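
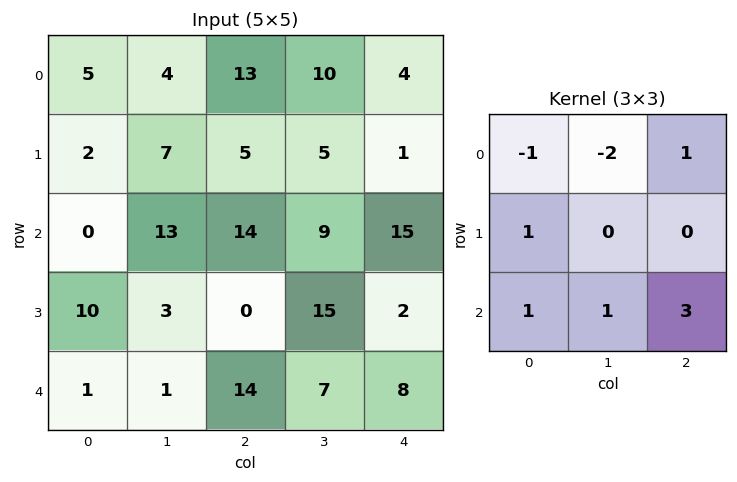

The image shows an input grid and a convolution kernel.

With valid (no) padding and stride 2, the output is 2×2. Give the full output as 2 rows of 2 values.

57 44
42 28

Output[0,0]: The receptive field on the input at this output position is [5 4 13 / 2 7 5 / 0 13 14]. Elementwise product with the kernel and sum: 5·-1 + 4·-2 + 13·1 + 2·1 + 0·1 + 13·1 + 14·3.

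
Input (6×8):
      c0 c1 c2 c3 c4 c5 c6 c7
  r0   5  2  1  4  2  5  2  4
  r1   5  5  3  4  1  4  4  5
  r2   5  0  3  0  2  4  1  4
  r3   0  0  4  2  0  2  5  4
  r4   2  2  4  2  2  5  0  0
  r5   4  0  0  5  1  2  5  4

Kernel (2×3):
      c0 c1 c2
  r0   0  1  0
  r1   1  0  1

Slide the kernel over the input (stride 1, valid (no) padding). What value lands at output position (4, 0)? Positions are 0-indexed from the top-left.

The receptive field on the input at this output position is [2 2 4 / 4 0 0]. Elementwise product with the kernel and sum: 2·1 + 4·1 + 0·1.

6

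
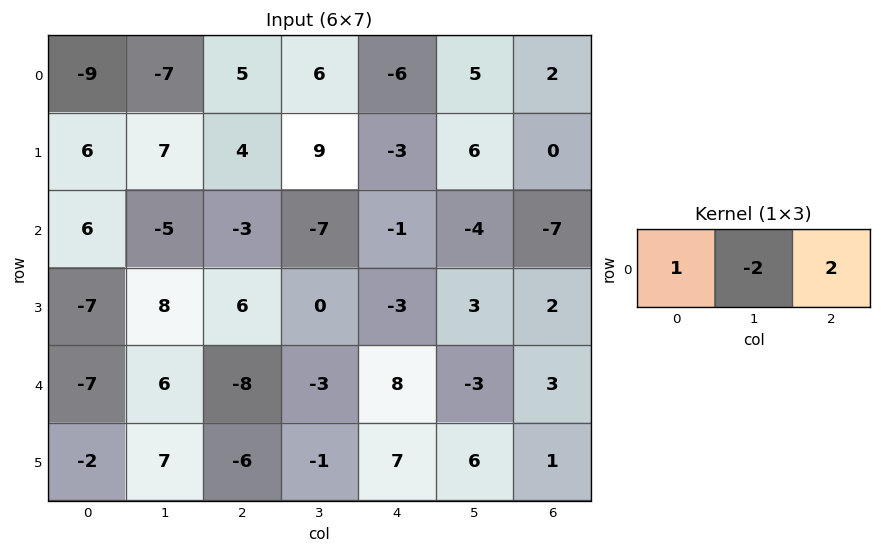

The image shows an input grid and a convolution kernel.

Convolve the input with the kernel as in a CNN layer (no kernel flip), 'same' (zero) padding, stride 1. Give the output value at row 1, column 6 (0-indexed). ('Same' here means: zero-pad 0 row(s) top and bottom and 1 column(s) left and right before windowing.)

6

The receptive field on the zero-padded input at this output position is [6 0 0]. Elementwise product with the kernel and sum: 6·1 + 0·-2 + 0·2.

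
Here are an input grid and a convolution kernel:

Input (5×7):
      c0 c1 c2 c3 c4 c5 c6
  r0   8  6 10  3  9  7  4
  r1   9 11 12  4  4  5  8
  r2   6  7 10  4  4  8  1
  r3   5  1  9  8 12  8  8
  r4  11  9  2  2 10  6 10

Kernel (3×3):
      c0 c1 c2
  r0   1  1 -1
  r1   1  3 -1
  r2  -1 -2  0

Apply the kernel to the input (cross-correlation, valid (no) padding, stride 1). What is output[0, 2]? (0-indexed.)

The receptive field on the input at this output position is [10 3 9 / 12 4 4 / 10 4 4]. Elementwise product with the kernel and sum: 10·1 + 3·1 + 9·-1 + 12·1 + 4·3 + 4·-1 + 10·-1 + 4·-2.

6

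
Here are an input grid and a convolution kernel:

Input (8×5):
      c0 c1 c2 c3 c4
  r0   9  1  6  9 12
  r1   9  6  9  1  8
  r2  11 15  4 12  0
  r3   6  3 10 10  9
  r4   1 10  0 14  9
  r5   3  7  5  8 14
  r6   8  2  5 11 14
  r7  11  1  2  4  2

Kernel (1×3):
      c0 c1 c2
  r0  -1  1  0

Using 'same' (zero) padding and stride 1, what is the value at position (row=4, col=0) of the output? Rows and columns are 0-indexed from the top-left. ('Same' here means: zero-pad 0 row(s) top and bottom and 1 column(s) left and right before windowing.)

The receptive field on the zero-padded input at this output position is [0 1 10]. Elementwise product with the kernel and sum: 0·-1 + 1·1.

1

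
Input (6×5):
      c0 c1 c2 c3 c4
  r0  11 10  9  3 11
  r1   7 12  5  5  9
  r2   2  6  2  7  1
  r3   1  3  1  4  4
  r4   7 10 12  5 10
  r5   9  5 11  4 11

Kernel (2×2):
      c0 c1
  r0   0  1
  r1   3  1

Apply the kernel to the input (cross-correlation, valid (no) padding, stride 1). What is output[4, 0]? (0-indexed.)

42

The receptive field on the input at this output position is [7 10 / 9 5]. Elementwise product with the kernel and sum: 10·1 + 9·3 + 5·1.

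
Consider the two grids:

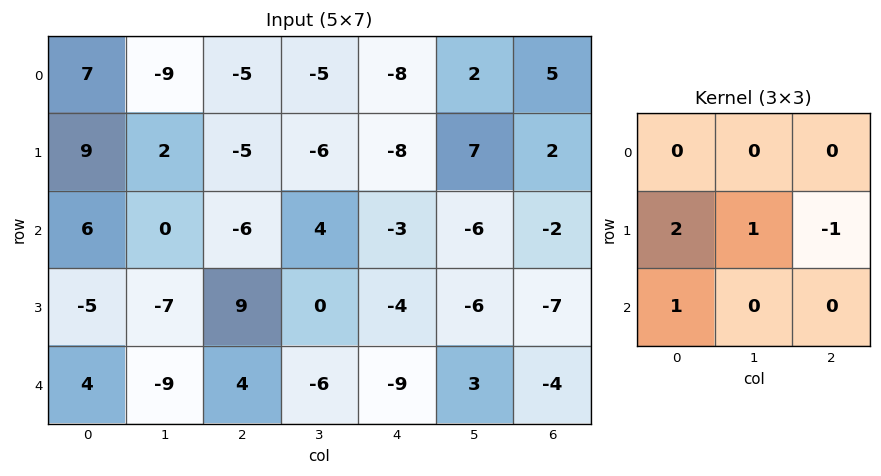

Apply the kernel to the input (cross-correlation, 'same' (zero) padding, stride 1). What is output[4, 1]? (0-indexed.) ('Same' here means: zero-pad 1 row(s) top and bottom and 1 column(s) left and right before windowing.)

The receptive field on the zero-padded input at this output position is [-5 -7 9 / 4 -9 4 / 0 0 0]. Elementwise product with the kernel and sum: 4·2 + -9·1 + 4·-1 + 0·1.

-5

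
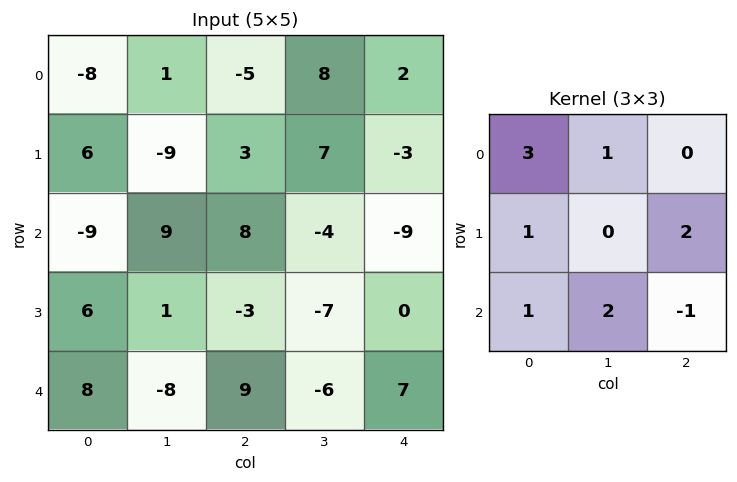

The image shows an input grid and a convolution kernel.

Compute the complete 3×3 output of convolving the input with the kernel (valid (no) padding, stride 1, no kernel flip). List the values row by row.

-10 32 -1
27 -21 -11
-35 38 7

Output[0,0]: The receptive field on the input at this output position is [-8 1 -5 / 6 -9 3 / -9 9 8]. Elementwise product with the kernel and sum: -8·3 + 1·1 + 6·1 + 3·2 + -9·1 + 9·2 + 8·-1.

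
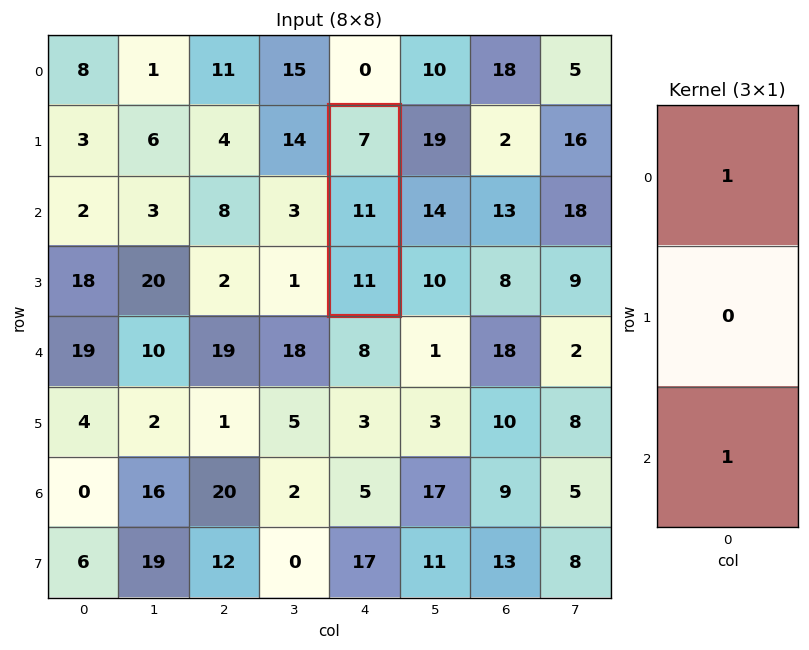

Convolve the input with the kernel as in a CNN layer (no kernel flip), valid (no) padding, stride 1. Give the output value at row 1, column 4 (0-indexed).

18

The receptive field on the input at this output position is [7 / 11 / 11]. Elementwise product with the kernel and sum: 7·1 + 11·1.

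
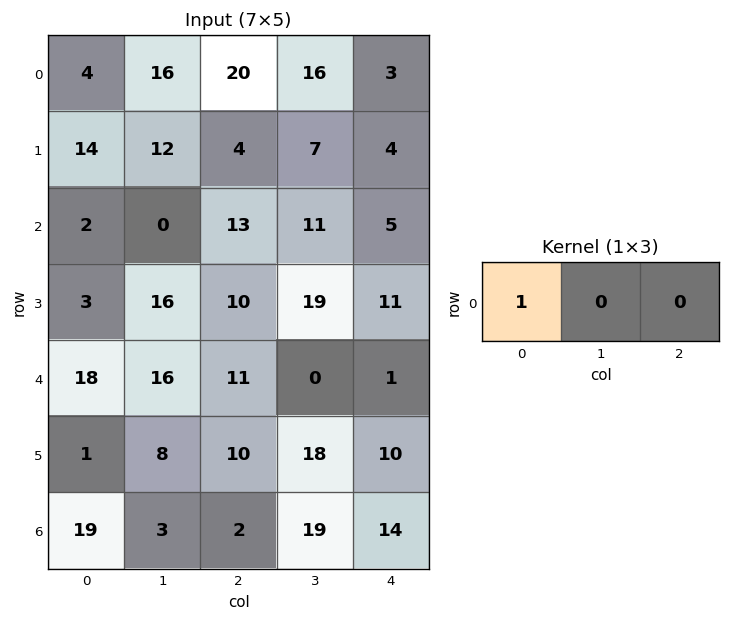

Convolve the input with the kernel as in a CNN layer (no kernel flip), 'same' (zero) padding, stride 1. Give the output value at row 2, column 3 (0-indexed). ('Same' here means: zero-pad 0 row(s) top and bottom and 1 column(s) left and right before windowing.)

13

The receptive field on the zero-padded input at this output position is [13 11 5]. Elementwise product with the kernel and sum: 13·1.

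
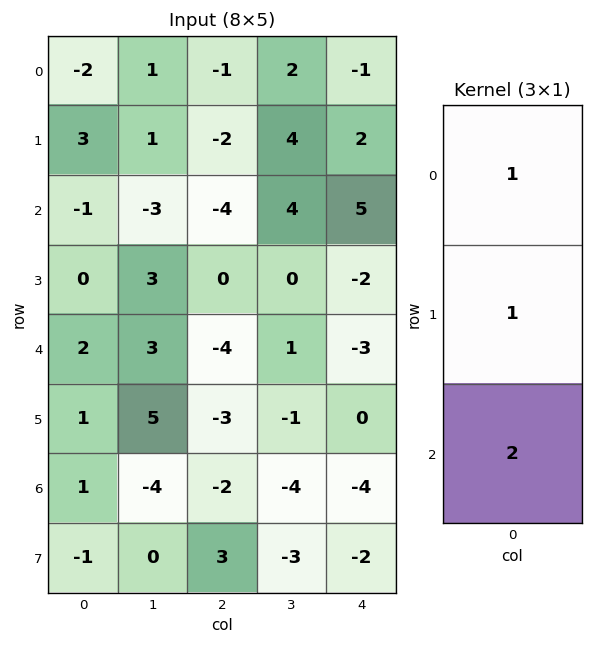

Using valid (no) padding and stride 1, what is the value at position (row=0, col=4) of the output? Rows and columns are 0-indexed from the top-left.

The receptive field on the input at this output position is [-1 / 2 / 5]. Elementwise product with the kernel and sum: -1·1 + 2·1 + 5·2.

11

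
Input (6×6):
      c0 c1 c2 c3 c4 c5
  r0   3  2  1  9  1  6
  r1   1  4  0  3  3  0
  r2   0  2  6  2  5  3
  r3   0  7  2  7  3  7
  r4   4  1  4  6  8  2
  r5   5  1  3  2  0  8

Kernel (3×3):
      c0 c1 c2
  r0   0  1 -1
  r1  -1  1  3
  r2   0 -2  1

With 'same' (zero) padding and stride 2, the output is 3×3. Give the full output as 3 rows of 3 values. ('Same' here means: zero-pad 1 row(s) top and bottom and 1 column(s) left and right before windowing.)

11 29 4
10 10 16
-9 12 12

Output[0,0]: The receptive field on the zero-padded input at this output position is [0 0 0 / 0 3 2 / 0 1 4]. Elementwise product with the kernel and sum: 0·1 + 0·-1 + 0·-1 + 3·1 + 2·3 + 1·-2 + 4·1.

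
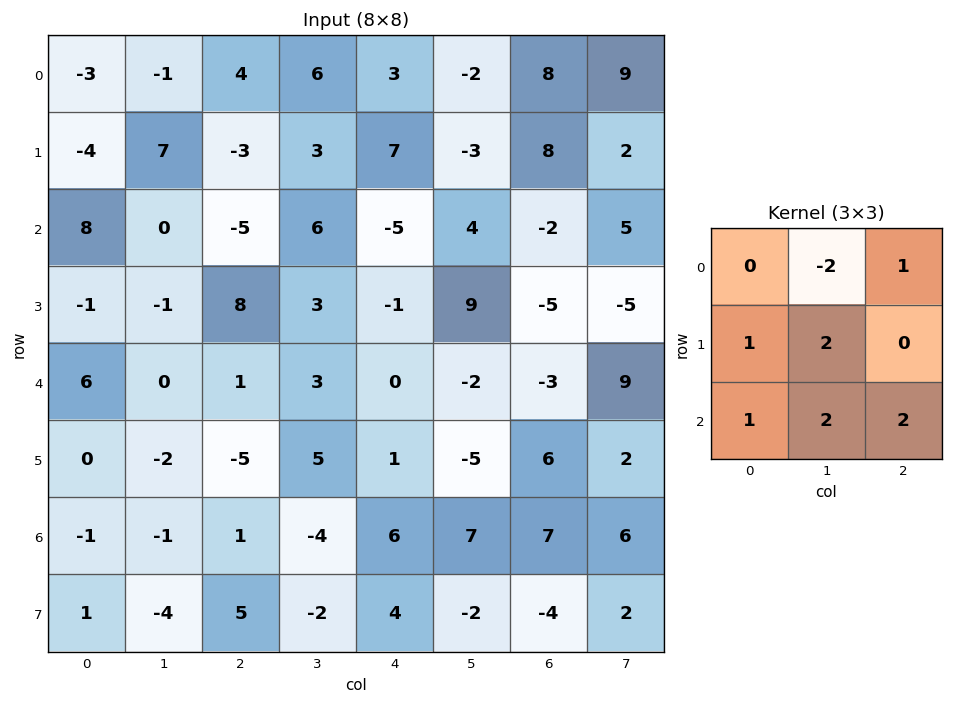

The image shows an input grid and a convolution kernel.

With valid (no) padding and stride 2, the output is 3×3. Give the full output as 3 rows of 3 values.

14 -9 12
0 4 -3
-4 4 26

Output[0,0]: The receptive field on the input at this output position is [-3 -1 4 / -4 7 -3 / 8 0 -5]. Elementwise product with the kernel and sum: -1·-2 + 4·1 + -4·1 + 7·2 + 8·1 + 0·2 + -5·2.
Output[0,1]: The receptive field on the input at this output position is [4 6 3 / -3 3 7 / -5 6 -5]. Elementwise product with the kernel and sum: 6·-2 + 3·1 + -3·1 + 3·2 + -5·1 + 6·2 + -5·2.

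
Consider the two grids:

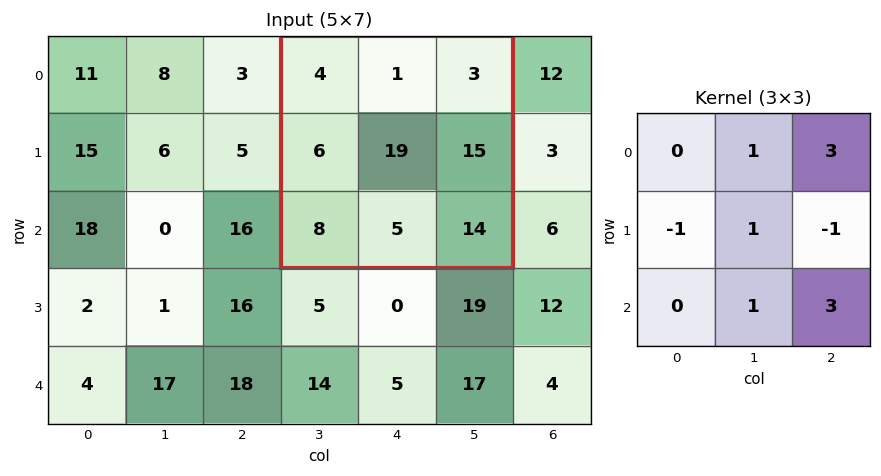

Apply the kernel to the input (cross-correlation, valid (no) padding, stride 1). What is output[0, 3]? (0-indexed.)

55

The receptive field on the input at this output position is [4 1 3 / 6 19 15 / 8 5 14]. Elementwise product with the kernel and sum: 1·1 + 3·3 + 6·-1 + 19·1 + 15·-1 + 5·1 + 14·3.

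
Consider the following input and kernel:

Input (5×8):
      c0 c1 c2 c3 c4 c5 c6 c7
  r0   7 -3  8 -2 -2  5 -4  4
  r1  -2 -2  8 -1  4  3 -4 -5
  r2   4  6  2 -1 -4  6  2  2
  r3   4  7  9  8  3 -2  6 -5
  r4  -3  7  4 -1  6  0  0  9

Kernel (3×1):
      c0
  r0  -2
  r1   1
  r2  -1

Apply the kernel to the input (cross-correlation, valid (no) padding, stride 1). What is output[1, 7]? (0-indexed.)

The receptive field on the input at this output position is [-5 / 2 / -5]. Elementwise product with the kernel and sum: -5·-2 + 2·1 + -5·-1.

17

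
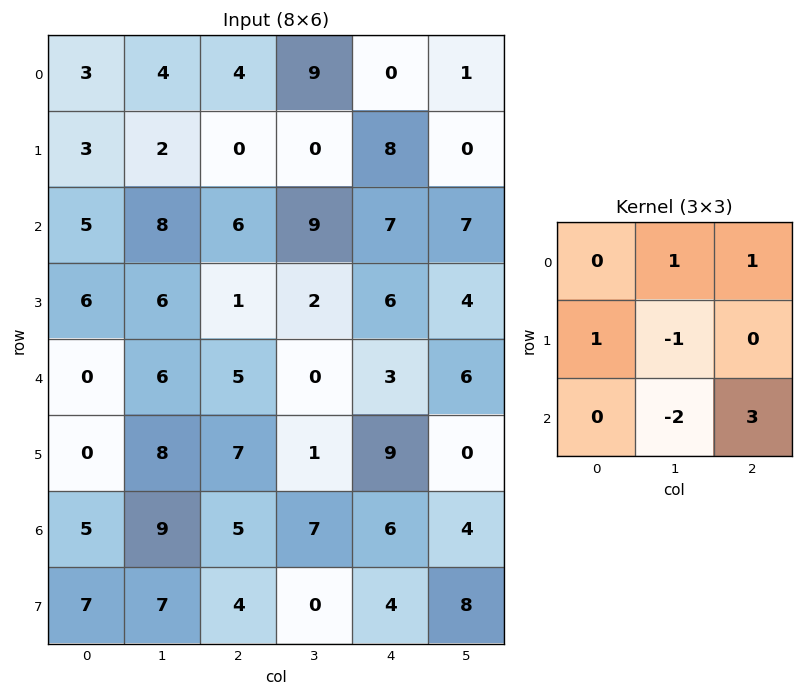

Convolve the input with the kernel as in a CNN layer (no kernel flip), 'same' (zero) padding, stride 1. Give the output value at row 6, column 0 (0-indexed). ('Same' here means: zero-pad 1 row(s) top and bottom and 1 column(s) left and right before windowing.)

The receptive field on the zero-padded input at this output position is [0 0 8 / 0 5 9 / 0 7 7]. Elementwise product with the kernel and sum: 0·1 + 8·1 + 0·1 + 5·-1 + 7·-2 + 7·3.

10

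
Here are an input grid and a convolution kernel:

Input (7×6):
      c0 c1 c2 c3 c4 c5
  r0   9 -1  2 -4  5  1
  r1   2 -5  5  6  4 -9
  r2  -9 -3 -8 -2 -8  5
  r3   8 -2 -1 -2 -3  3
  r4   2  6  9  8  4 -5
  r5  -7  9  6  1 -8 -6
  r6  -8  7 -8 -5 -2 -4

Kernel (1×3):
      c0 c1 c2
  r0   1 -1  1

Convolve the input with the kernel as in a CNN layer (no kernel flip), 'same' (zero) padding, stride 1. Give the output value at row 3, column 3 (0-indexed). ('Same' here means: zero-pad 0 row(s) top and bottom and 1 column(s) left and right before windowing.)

-2

The receptive field on the zero-padded input at this output position is [-1 -2 -3]. Elementwise product with the kernel and sum: -1·1 + -2·-1 + -3·1.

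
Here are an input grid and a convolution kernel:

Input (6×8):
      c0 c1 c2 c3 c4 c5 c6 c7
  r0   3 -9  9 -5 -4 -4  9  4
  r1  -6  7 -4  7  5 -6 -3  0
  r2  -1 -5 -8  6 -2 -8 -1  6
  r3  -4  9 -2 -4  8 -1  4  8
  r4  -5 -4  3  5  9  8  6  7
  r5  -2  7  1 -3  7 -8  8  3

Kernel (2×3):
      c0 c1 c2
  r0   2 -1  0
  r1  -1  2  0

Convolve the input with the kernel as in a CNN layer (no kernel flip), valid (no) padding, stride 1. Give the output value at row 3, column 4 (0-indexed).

The receptive field on the input at this output position is [8 -1 4 / 9 8 6]. Elementwise product with the kernel and sum: 8·2 + -1·-1 + 9·-1 + 8·2.

24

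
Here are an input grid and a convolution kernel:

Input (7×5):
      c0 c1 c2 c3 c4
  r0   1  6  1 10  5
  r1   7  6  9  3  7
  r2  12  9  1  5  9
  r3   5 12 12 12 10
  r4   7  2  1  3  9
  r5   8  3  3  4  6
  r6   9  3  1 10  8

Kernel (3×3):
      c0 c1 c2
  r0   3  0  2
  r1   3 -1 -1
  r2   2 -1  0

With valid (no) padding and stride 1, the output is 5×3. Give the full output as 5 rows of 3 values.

26 61 27
63 57 42
41 52 34
70 65 49
56 19 12

Output[0,0]: The receptive field on the input at this output position is [1 6 1 / 7 6 9 / 12 9 1]. Elementwise product with the kernel and sum: 1·3 + 1·2 + 7·3 + 6·-1 + 9·-1 + 12·2 + 9·-1.
Output[0,1]: The receptive field on the input at this output position is [6 1 10 / 6 9 3 / 9 1 5]. Elementwise product with the kernel and sum: 6·3 + 10·2 + 6·3 + 9·-1 + 3·-1 + 9·2 + 1·-1.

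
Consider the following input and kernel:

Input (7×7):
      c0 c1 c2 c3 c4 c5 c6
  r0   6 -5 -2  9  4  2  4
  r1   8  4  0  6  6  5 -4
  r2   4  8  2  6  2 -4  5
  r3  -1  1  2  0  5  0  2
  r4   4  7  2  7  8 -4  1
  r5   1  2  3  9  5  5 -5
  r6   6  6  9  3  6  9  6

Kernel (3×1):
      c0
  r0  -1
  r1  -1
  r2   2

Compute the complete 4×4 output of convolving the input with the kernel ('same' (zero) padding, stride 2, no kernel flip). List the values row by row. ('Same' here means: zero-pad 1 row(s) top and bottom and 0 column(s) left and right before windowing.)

10 2 8 -12
-14 2 2 3
-1 2 -3 -13
-7 -12 -11 -1

Output[0,0]: The receptive field on the zero-padded input at this output position is [0 / 6 / 8]. Elementwise product with the kernel and sum: 0·-1 + 6·-1 + 8·2.
Output[0,1]: The receptive field on the zero-padded input at this output position is [0 / -2 / 0]. Elementwise product with the kernel and sum: 0·-1 + -2·-1 + 0·2.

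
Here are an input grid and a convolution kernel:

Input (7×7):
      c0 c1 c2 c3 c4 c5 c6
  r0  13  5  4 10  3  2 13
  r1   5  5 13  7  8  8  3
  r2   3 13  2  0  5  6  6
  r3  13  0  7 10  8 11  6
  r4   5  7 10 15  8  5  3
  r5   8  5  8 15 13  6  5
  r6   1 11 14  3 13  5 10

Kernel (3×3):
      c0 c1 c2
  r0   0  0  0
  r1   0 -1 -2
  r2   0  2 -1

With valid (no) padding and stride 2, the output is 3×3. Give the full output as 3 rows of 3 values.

Output[0,0]: The receptive field on the input at this output position is [13 5 4 / 5 5 13 / 3 13 2]. Elementwise product with the kernel and sum: 5·-1 + 13·-2 + 13·2 + 2·-1.

-7 -28 -8
-10 -4 -16
-13 -48 -16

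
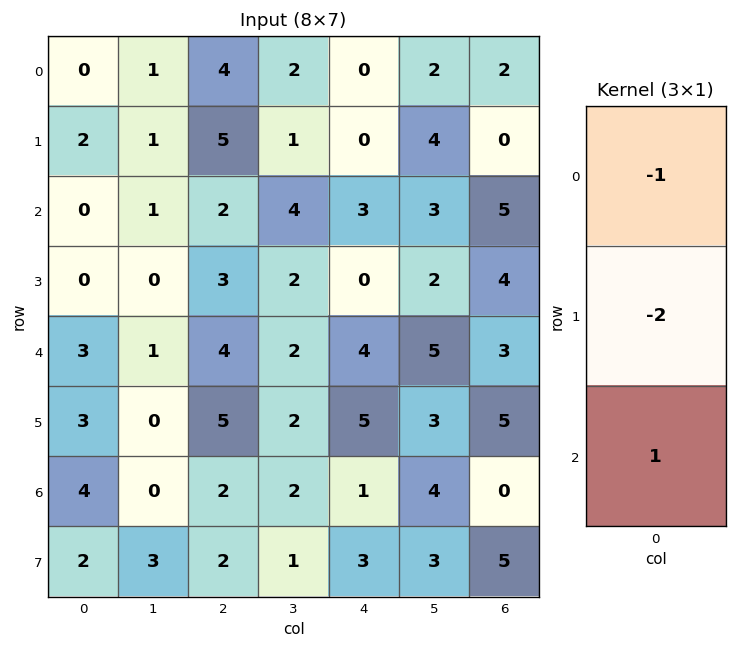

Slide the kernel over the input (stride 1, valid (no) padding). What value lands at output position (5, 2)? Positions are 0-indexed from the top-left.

The receptive field on the input at this output position is [5 / 2 / 2]. Elementwise product with the kernel and sum: 5·-1 + 2·-2 + 2·1.

-7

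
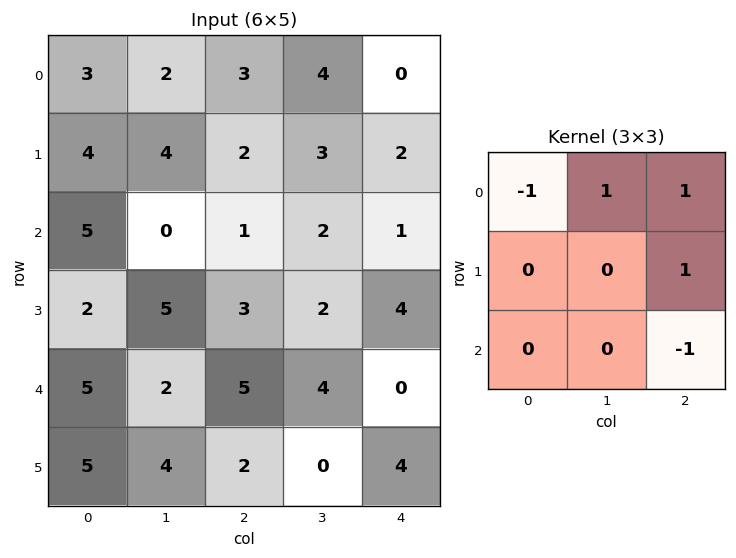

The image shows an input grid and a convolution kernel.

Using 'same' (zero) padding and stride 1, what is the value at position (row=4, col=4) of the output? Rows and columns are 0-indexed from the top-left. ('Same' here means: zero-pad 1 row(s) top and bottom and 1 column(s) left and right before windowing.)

The receptive field on the zero-padded input at this output position is [2 4 0 / 4 0 0 / 0 4 0]. Elementwise product with the kernel and sum: 2·-1 + 4·1 + 0·1 + 0·1 + 0·-1.

2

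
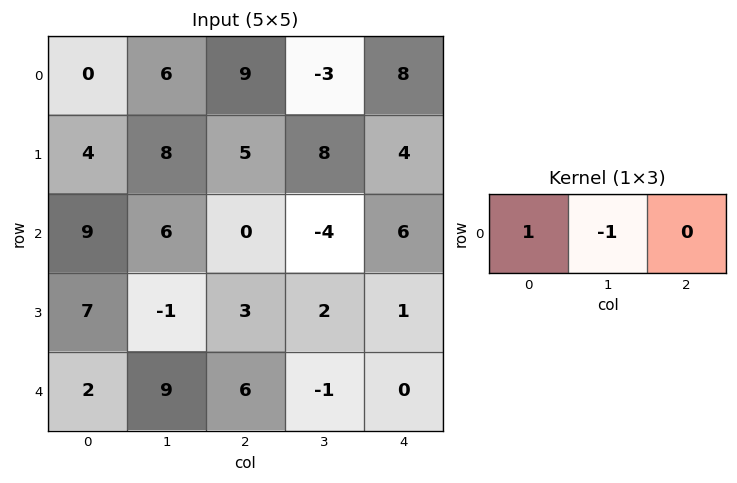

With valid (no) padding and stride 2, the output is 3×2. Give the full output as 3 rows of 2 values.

Output[0,0]: The receptive field on the input at this output position is [0 6 9]. Elementwise product with the kernel and sum: 0·1 + 6·-1.
Output[0,1]: The receptive field on the input at this output position is [9 -3 8]. Elementwise product with the kernel and sum: 9·1 + -3·-1.

-6 12
3 4
-7 7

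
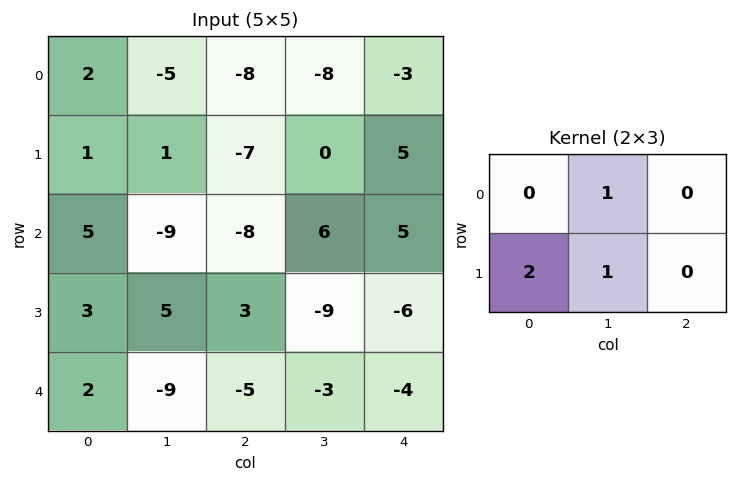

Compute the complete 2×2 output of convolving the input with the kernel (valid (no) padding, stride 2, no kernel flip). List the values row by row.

Output[0,0]: The receptive field on the input at this output position is [2 -5 -8 / 1 1 -7]. Elementwise product with the kernel and sum: -5·1 + 1·2 + 1·1.

-2 -22
2 3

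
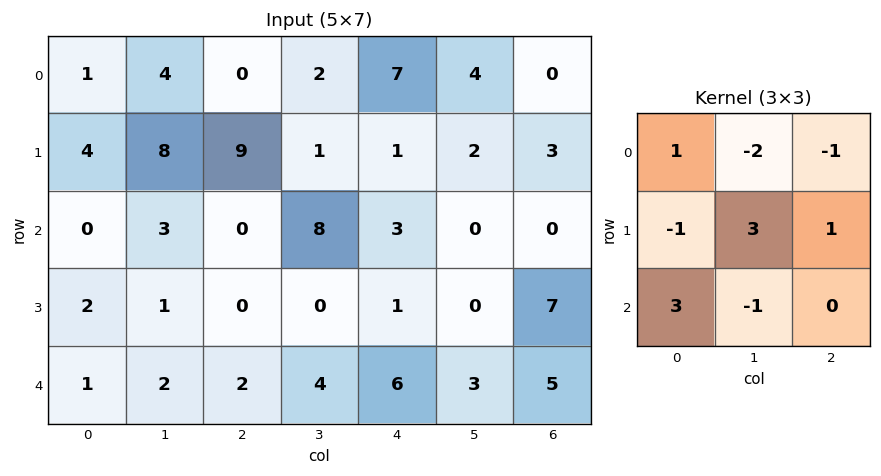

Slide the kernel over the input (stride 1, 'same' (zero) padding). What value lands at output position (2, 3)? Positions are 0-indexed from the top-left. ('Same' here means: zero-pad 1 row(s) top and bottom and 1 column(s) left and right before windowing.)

The receptive field on the zero-padded input at this output position is [9 1 1 / 0 8 3 / 0 0 1]. Elementwise product with the kernel and sum: 9·1 + 1·-2 + 1·-1 + 0·-1 + 8·3 + 3·1 + 0·3 + 0·-1.

33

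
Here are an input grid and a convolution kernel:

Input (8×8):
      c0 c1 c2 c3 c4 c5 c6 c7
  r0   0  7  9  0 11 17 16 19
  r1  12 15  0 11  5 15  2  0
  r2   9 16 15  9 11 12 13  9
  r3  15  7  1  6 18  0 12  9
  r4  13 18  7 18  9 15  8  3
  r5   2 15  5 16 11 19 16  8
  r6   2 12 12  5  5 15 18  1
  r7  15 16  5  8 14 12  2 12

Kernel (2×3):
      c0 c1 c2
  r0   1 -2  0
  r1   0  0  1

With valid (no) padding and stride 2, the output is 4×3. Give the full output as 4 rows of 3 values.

-14 14 -21
-22 15 -1
-18 -18 -5
-17 16 -23

Output[0,0]: The receptive field on the input at this output position is [0 7 9 / 12 15 0]. Elementwise product with the kernel and sum: 0·1 + 7·-2 + 0·1.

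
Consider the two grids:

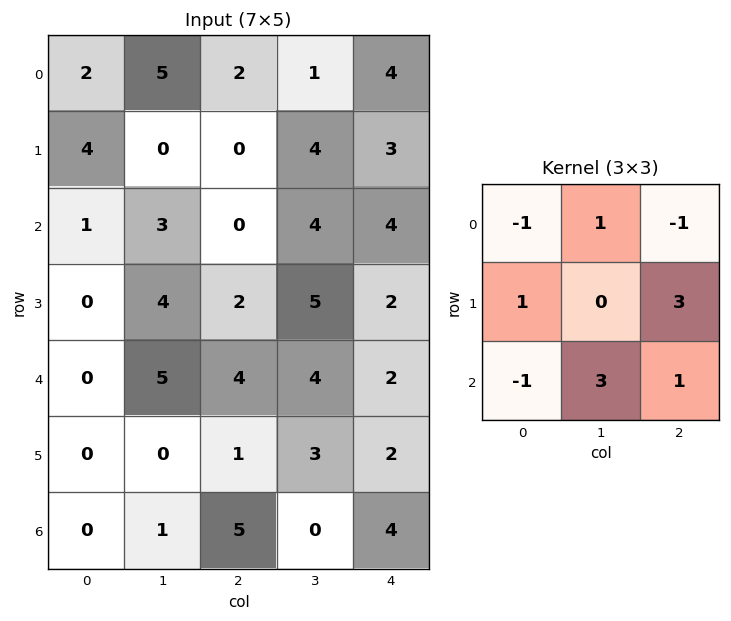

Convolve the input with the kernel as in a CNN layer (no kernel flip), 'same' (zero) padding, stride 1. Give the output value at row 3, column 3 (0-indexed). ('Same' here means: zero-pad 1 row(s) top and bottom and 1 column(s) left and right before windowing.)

The receptive field on the zero-padded input at this output position is [0 4 4 / 2 5 2 / 4 4 2]. Elementwise product with the kernel and sum: 0·-1 + 4·1 + 4·-1 + 2·1 + 2·3 + 4·-1 + 4·3 + 2·1.

18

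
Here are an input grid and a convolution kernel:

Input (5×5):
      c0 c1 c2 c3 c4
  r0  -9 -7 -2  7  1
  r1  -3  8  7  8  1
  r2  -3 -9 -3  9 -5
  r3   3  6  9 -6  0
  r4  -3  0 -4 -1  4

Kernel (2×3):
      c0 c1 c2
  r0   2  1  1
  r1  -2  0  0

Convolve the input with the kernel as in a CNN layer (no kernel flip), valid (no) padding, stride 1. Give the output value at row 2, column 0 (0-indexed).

-24

The receptive field on the input at this output position is [-3 -9 -3 / 3 6 9]. Elementwise product with the kernel and sum: -3·2 + -9·1 + -3·1 + 3·-2.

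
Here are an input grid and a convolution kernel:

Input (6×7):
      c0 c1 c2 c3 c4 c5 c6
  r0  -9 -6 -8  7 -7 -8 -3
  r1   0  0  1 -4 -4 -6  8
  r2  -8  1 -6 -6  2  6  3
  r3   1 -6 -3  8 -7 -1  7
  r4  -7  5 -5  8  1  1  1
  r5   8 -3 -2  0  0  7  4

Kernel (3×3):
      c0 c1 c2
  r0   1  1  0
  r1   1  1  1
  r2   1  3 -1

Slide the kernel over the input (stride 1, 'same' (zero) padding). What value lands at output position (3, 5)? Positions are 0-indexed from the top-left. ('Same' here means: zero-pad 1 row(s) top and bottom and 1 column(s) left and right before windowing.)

The receptive field on the zero-padded input at this output position is [2 6 3 / -7 -1 7 / 1 1 1]. Elementwise product with the kernel and sum: 2·1 + 6·1 + -7·1 + -1·1 + 7·1 + 1·1 + 1·3 + 1·-1.

10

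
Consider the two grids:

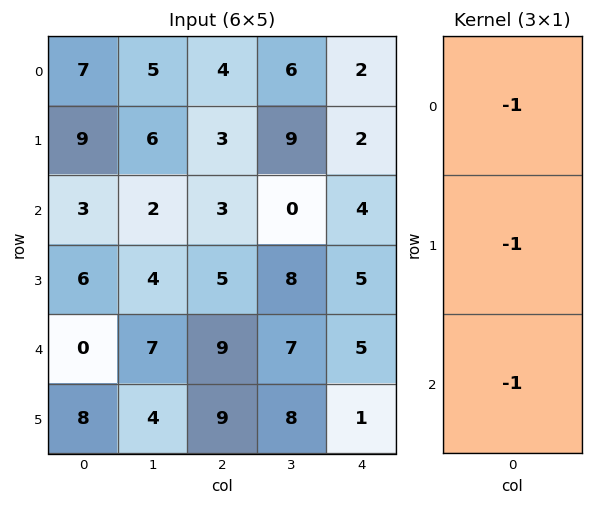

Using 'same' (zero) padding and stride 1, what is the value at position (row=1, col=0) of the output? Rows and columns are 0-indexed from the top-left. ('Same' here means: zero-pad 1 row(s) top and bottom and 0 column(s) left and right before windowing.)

The receptive field on the zero-padded input at this output position is [7 / 9 / 3]. Elementwise product with the kernel and sum: 7·-1 + 9·-1 + 3·-1.

-19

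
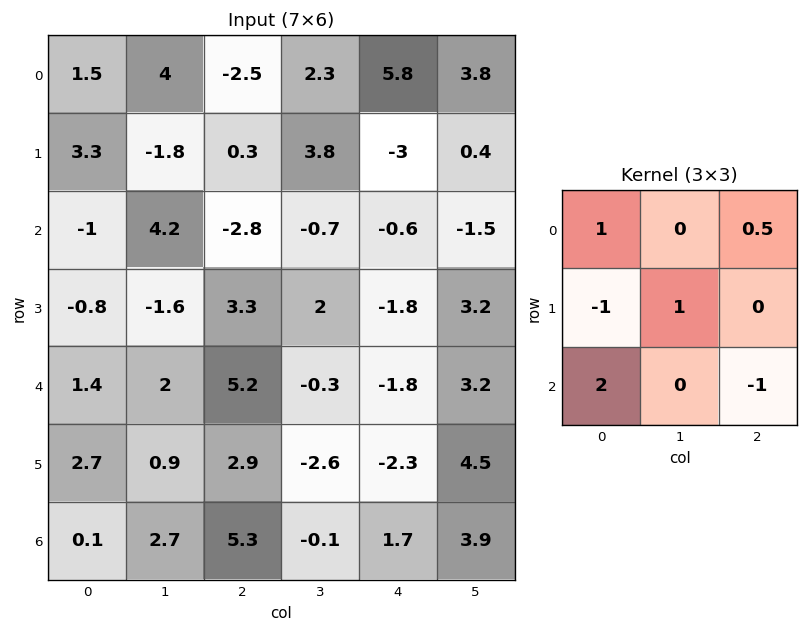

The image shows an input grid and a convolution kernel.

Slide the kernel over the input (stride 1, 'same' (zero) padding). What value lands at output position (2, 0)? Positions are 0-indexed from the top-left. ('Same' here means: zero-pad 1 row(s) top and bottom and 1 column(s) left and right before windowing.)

The receptive field on the zero-padded input at this output position is [0 3.3 -1.8 / 0 -1 4.2 / 0 -0.8 -1.6]. Elementwise product with the kernel and sum: 0·1 + -1.8·0.5 + 0·-1 + -1·1 + 0·2 + -1.6·-1.

-0.3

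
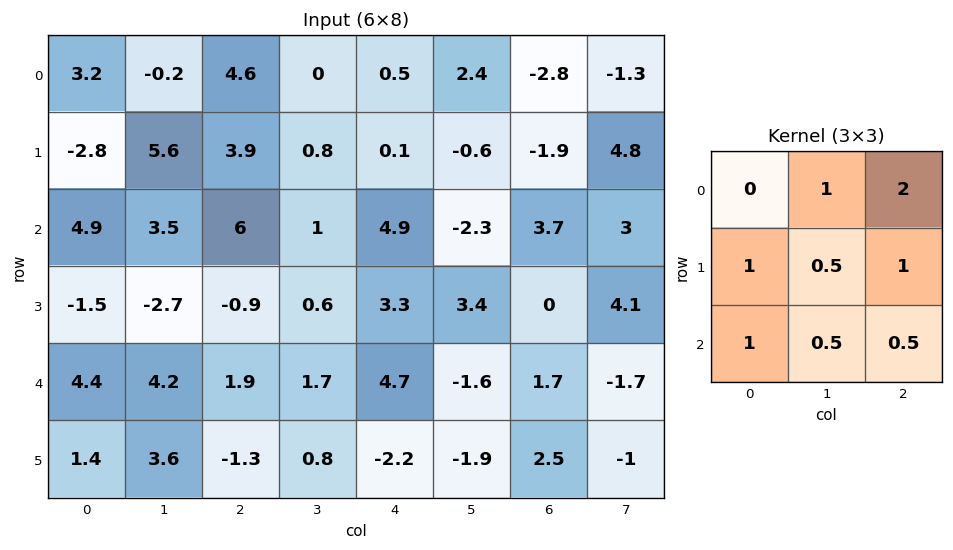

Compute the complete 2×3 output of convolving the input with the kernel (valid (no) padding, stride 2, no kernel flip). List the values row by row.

Output[0,0]: The receptive field on the input at this output position is [3.2 -0.2 4.6 / -2.8 5.6 3.9 / 4.9 3.5 6]. Elementwise product with the kernel and sum: -0.2·1 + 4.6·2 + -2.8·1 + 5.6·0.5 + 3.9·1 + 4.9·1 + 3.5·0.5 + 6·0.5.

22.55 14.35 0.3
19.2 18.6 14.85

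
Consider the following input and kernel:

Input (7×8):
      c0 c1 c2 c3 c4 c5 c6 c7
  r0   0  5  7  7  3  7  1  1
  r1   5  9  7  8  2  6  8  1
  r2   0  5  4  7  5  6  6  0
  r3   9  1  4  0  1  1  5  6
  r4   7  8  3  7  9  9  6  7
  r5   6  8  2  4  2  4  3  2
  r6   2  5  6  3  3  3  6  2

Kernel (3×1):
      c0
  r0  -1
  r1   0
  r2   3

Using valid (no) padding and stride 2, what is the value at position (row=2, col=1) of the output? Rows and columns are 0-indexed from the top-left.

15

The receptive field on the input at this output position is [3 / 2 / 6]. Elementwise product with the kernel and sum: 3·-1 + 6·3.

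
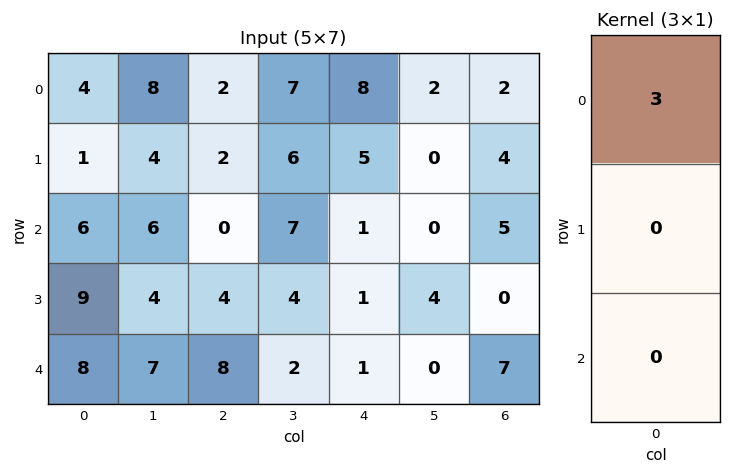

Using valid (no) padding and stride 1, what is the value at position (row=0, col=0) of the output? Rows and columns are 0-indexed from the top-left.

The receptive field on the input at this output position is [4 / 1 / 6]. Elementwise product with the kernel and sum: 4·3.

12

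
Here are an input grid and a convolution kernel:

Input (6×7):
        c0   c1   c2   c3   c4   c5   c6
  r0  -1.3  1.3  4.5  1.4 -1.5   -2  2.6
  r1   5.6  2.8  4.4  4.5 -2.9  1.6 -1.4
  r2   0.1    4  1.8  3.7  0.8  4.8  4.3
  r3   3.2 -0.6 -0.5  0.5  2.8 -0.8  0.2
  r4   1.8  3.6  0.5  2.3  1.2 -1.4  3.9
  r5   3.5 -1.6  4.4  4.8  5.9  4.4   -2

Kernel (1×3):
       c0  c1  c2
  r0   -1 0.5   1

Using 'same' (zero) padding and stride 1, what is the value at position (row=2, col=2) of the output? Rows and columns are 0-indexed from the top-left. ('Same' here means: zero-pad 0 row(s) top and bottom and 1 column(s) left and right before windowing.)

0.6

The receptive field on the zero-padded input at this output position is [4 1.8 3.7]. Elementwise product with the kernel and sum: 4·-1 + 1.8·0.5 + 3.7·1.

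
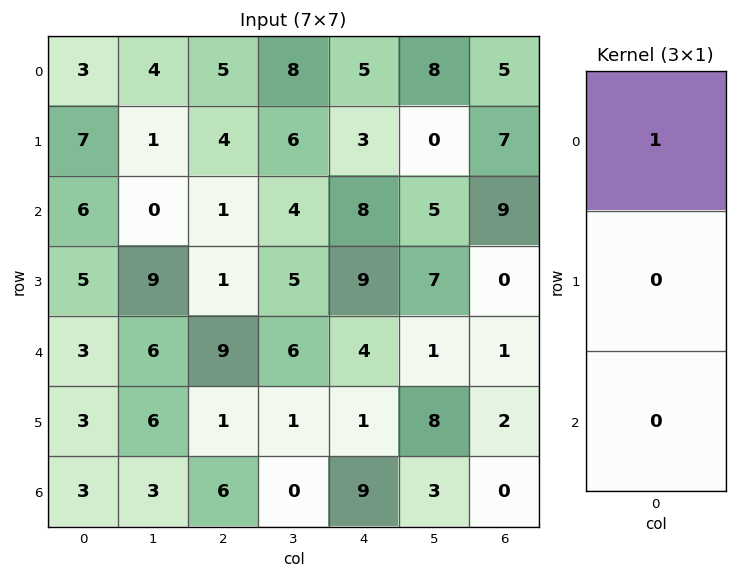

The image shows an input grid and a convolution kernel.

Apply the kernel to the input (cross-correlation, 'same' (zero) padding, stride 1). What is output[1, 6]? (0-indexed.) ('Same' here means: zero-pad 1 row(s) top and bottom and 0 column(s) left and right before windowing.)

5

The receptive field on the zero-padded input at this output position is [5 / 7 / 9]. Elementwise product with the kernel and sum: 5·1.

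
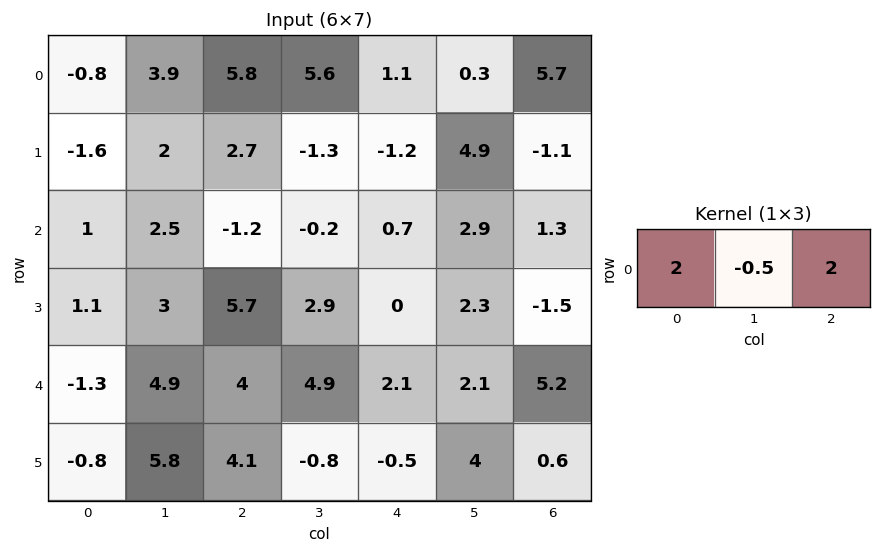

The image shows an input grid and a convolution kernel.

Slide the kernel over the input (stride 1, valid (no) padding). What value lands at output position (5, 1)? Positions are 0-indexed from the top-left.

7.95

The receptive field on the input at this output position is [5.8 4.1 -0.8]. Elementwise product with the kernel and sum: 5.8·2 + 4.1·-0.5 + -0.8·2.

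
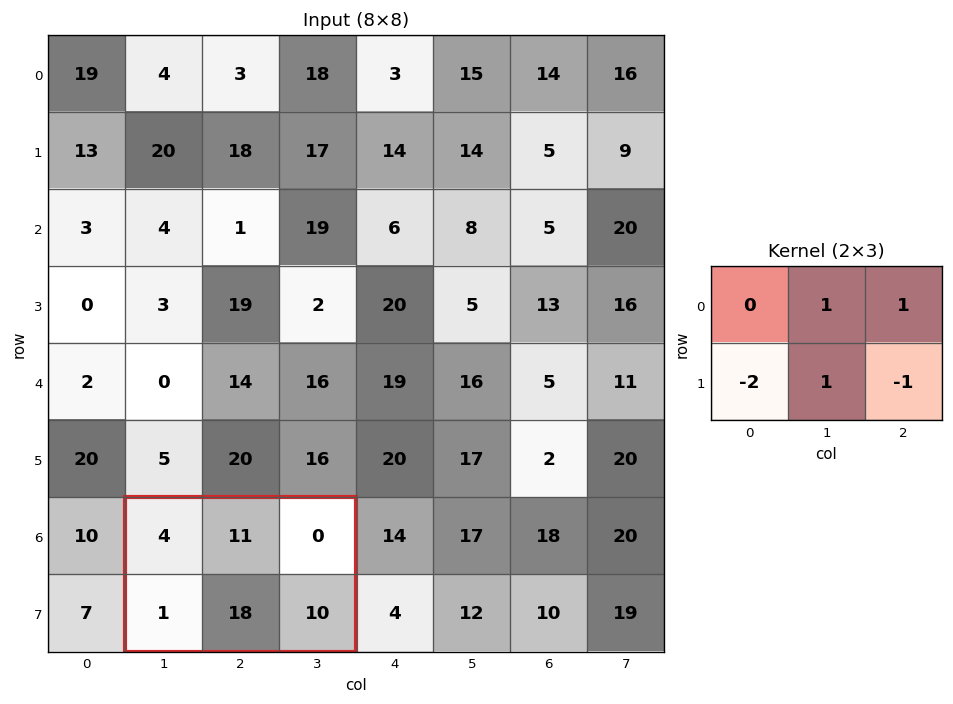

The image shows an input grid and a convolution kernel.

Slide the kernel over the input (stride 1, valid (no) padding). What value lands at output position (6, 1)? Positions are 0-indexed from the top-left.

The receptive field on the input at this output position is [4 11 0 / 1 18 10]. Elementwise product with the kernel and sum: 11·1 + 0·1 + 1·-2 + 18·1 + 10·-1.

17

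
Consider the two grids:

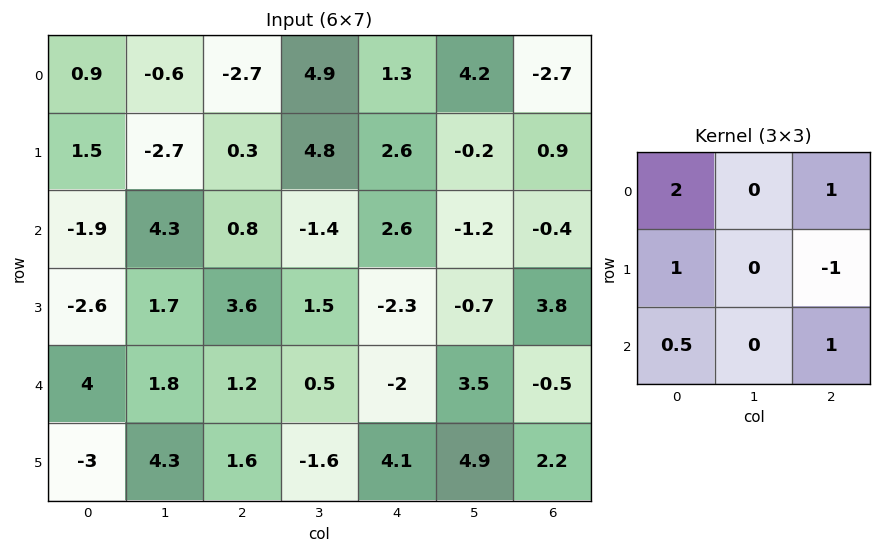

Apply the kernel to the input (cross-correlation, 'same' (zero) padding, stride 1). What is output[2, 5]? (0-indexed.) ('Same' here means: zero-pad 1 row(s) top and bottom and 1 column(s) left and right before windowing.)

The receptive field on the zero-padded input at this output position is [2.6 -0.2 0.9 / 2.6 -1.2 -0.4 / -2.3 -0.7 3.8]. Elementwise product with the kernel and sum: 2.6·2 + 0.9·1 + 2.6·1 + -0.4·-1 + -2.3·0.5 + 3.8·1.

11.75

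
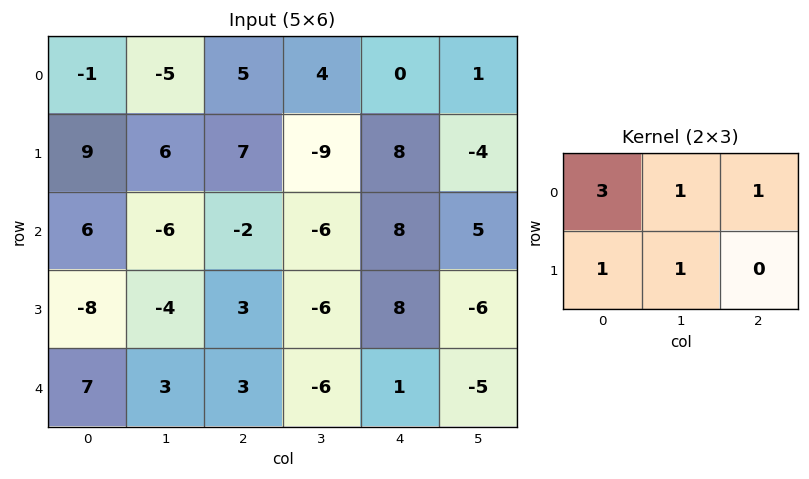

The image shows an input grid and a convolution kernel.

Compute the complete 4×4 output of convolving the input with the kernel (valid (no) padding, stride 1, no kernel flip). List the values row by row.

Output[0,0]: The receptive field on the input at this output position is [-1 -5 5 / 9 6 7]. Elementwise product with the kernel and sum: -1·3 + -5·1 + 5·1 + 9·1 + 6·1.

12 7 17 12
40 8 12 -21
-2 -27 -7 -3
-15 -9 8 -21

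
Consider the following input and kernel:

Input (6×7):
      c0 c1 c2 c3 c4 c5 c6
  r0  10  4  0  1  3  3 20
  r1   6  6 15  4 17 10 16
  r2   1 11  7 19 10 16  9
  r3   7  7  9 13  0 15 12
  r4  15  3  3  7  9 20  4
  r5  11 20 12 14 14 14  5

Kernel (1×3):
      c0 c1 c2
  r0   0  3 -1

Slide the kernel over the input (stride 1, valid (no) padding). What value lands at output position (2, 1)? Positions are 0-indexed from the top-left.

The receptive field on the input at this output position is [11 7 19]. Elementwise product with the kernel and sum: 7·3 + 19·-1.

2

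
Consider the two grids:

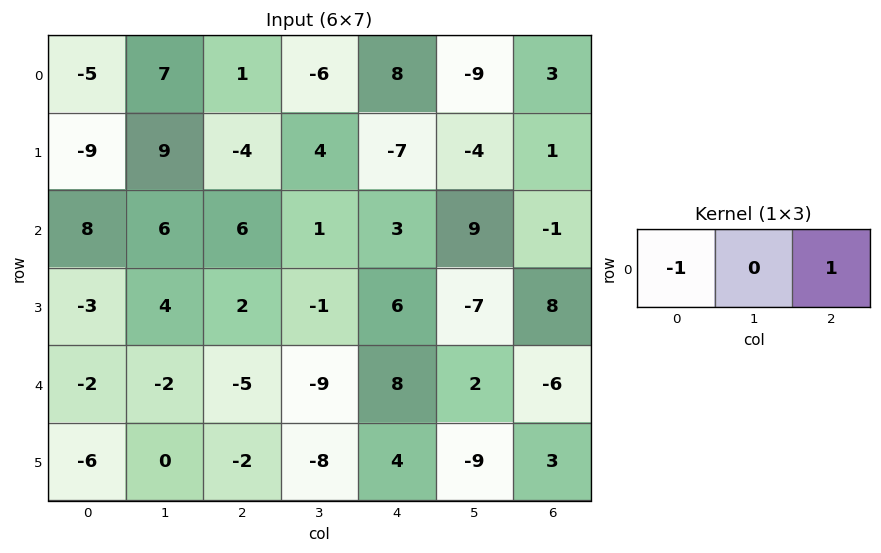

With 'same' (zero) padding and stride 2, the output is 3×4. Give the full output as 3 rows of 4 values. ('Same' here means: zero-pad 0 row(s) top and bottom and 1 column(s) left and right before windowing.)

Output[0,0]: The receptive field on the zero-padded input at this output position is [0 -5 7]. Elementwise product with the kernel and sum: 0·-1 + 7·1.
Output[0,1]: The receptive field on the zero-padded input at this output position is [7 1 -6]. Elementwise product with the kernel and sum: 7·-1 + -6·1.

7 -13 -3 9
6 -5 8 -9
-2 -7 11 -2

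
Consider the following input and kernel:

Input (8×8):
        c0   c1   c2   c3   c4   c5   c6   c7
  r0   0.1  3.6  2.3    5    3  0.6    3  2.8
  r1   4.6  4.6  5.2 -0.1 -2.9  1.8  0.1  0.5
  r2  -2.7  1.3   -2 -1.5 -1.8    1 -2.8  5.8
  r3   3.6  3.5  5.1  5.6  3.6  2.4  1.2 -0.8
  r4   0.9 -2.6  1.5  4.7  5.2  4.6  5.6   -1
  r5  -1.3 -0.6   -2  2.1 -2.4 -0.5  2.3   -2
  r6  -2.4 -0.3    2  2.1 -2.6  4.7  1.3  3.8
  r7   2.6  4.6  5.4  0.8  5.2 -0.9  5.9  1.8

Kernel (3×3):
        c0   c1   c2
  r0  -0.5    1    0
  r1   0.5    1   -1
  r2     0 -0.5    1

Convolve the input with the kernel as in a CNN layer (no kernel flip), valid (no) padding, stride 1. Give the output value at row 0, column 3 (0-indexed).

The receptive field on the input at this output position is [5 3 0.6 / -0.1 -2.9 1.8 / -1.5 -1.8 1]. Elementwise product with the kernel and sum: 5·-0.5 + 3·1 + -0.1·0.5 + -2.9·1 + 1.8·-1 + -1.8·-0.5 + 1·1.

-2.35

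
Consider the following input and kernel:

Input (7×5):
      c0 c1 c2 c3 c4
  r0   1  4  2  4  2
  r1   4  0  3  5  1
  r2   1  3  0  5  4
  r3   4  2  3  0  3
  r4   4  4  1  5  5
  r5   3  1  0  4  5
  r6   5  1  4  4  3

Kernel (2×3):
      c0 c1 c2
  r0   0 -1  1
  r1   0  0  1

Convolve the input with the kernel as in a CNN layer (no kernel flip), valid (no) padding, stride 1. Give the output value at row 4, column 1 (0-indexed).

The receptive field on the input at this output position is [4 1 5 / 1 0 4]. Elementwise product with the kernel and sum: 1·-1 + 5·1 + 4·1.

8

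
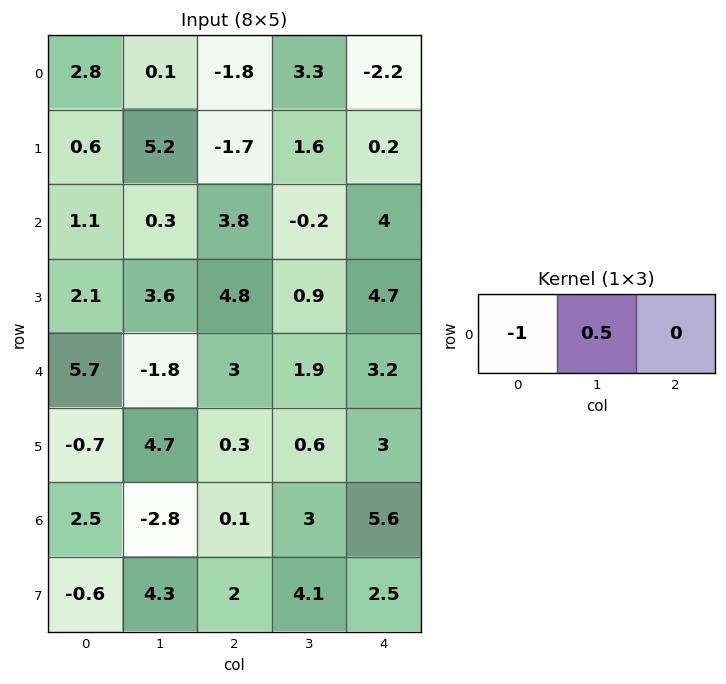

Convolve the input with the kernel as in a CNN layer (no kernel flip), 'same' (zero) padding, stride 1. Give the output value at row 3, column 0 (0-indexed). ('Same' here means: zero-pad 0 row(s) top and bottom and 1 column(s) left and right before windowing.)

1.05

The receptive field on the zero-padded input at this output position is [0 2.1 3.6]. Elementwise product with the kernel and sum: 0·-1 + 2.1·0.5.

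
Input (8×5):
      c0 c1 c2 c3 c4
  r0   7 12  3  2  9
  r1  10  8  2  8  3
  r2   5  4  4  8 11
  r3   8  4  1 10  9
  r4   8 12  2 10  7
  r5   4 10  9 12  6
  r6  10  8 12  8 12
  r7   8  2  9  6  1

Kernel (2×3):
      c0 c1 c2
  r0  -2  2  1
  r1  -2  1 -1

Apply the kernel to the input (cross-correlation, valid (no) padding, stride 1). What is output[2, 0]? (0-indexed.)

The receptive field on the input at this output position is [5 4 4 / 8 4 1]. Elementwise product with the kernel and sum: 5·-2 + 4·2 + 4·1 + 8·-2 + 4·1 + 1·-1.

-11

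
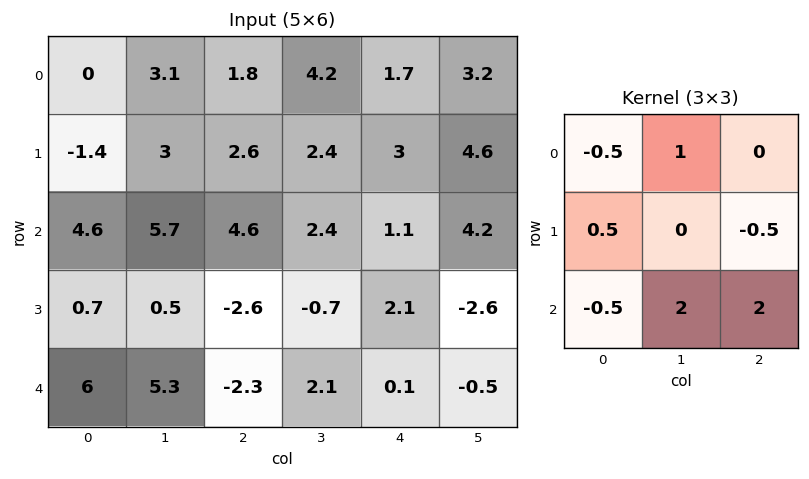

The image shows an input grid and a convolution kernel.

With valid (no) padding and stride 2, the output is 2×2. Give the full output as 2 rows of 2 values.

Output[0,0]: The receptive field on the input at this output position is [0 3.1 1.8 / -1.4 3 2.6 / 4.6 5.7 4.6]. Elementwise product with the kernel and sum: 0·-0.5 + 3.1·1 + -1.4·0.5 + 2.6·-0.5 + 4.6·-0.5 + 5.7·2 + 4.6·2.
Output[0,1]: The receptive field on the input at this output position is [1.8 4.2 1.7 / 2.6 2.4 3 / 4.6 2.4 1.1]. Elementwise product with the kernel and sum: 1.8·-0.5 + 4.2·1 + 2.6·0.5 + 3·-0.5 + 4.6·-0.5 + 2.4·2 + 1.1·2.

19.4 7.8
8.05 3.3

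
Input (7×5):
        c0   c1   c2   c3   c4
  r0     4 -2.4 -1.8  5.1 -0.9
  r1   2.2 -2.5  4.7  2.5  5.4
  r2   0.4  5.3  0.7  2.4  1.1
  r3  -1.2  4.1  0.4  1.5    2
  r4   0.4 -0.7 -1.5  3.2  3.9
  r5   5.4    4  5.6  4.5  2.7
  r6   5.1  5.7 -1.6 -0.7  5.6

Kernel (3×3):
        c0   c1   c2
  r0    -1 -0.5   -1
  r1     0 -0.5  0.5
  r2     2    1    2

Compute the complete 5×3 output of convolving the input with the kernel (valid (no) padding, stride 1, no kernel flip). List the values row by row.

10.1 13.2 7.6
-5.45 10.1 -5.7
-8.5 -4 5.25
24.35 19.15 18.3
14.95 6.1 2.4

Output[0,0]: The receptive field on the input at this output position is [4 -2.4 -1.8 / 2.2 -2.5 4.7 / 0.4 5.3 0.7]. Elementwise product with the kernel and sum: 4·-1 + -2.4·-0.5 + -1.8·-1 + -2.5·-0.5 + 4.7·0.5 + 0.4·2 + 5.3·1 + 0.7·2.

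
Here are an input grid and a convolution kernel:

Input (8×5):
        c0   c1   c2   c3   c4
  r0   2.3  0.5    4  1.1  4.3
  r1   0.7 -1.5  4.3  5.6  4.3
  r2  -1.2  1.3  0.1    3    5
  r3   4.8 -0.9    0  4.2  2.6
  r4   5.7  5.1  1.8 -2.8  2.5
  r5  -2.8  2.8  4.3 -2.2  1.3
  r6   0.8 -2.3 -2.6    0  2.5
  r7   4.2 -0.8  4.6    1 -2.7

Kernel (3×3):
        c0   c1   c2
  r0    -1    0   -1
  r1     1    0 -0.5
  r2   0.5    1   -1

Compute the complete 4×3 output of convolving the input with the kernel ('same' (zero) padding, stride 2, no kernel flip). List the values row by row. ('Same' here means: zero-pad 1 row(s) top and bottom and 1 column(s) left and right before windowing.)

Output[0,0]: The receptive field on the zero-padded input at this output position is [0 0 0 / 0 2.3 0.5 / 0 0.7 -1.5]. Elementwise product with the kernel and sum: 0·-1 + 0·-1 + 0·1 + 0.5·-0.5 + 0·0.5 + 0.7·1 + -1.5·-1.

1.95 -2.1 8.2
6.55 -8.95 2.1
-7.25 11.1 -6.8
3.35 0.3 0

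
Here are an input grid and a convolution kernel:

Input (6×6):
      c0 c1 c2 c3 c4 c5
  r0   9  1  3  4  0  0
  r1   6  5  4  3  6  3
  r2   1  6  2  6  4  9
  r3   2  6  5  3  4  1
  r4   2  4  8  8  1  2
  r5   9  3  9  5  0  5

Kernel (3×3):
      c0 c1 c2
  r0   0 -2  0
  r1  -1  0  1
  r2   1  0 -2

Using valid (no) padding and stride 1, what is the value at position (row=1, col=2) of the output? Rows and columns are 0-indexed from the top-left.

The receptive field on the input at this output position is [4 3 6 / 2 6 4 / 5 3 4]. Elementwise product with the kernel and sum: 3·-2 + 2·-1 + 4·1 + 5·1 + 4·-2.

-7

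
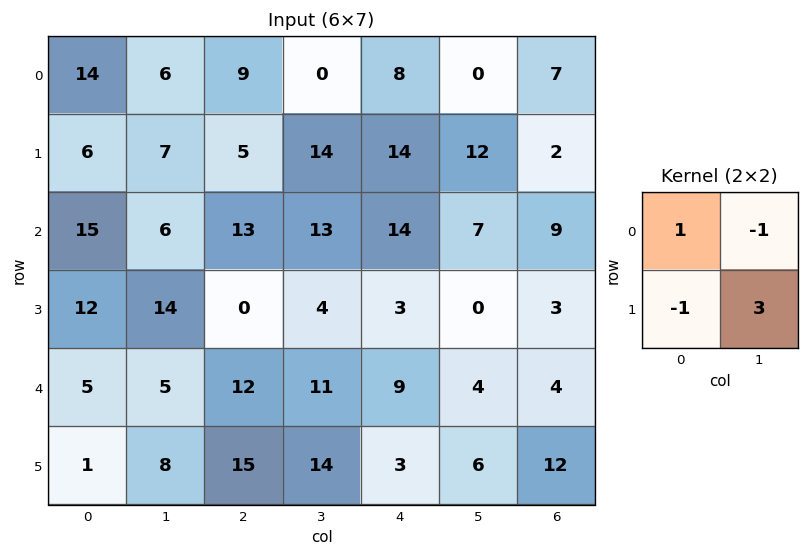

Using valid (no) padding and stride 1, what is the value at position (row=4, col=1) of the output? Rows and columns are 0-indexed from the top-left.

The receptive field on the input at this output position is [5 12 / 8 15]. Elementwise product with the kernel and sum: 5·1 + 12·-1 + 8·-1 + 15·3.

30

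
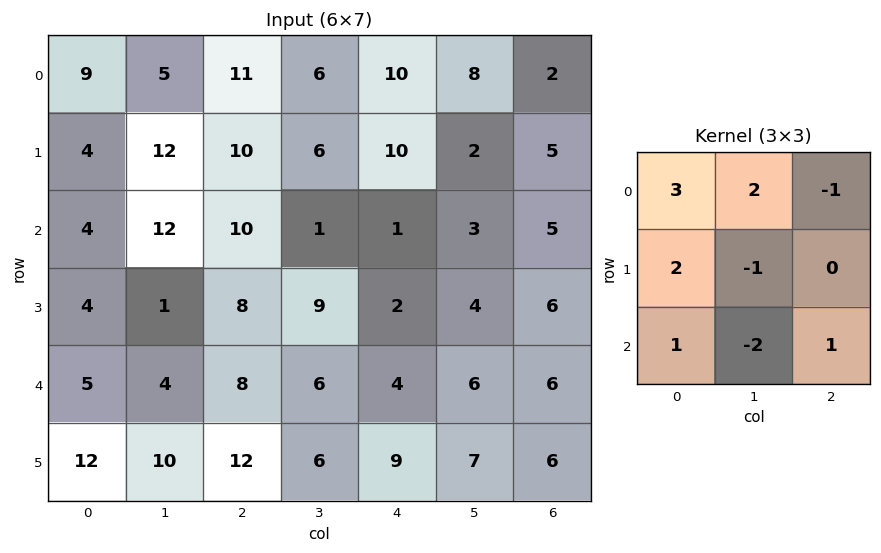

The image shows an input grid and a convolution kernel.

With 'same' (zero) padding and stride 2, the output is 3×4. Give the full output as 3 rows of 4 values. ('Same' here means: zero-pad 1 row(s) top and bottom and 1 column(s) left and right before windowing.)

Output[0,0]: The receptive field on the zero-padded input at this output position is [0 0 0 / 0 9 5 / 0 4 12]. Elementwise product with the kernel and sum: 0·3 + 0·2 + 0·-1 + 0·2 + 9·-1 + 0·1 + 4·-2 + 12·1.
Output[0,1]: The receptive field on the zero-padded input at this output position is [0 0 0 / 5 11 6 / 12 10 6]. Elementwise product with the kernel and sum: 0·3 + 0·2 + 0·-1 + 5·2 + 11·-1 + 12·1 + 10·-2 + 6·1.

-5 -3 -10 6
-15 58 46 9
-12 2 30 25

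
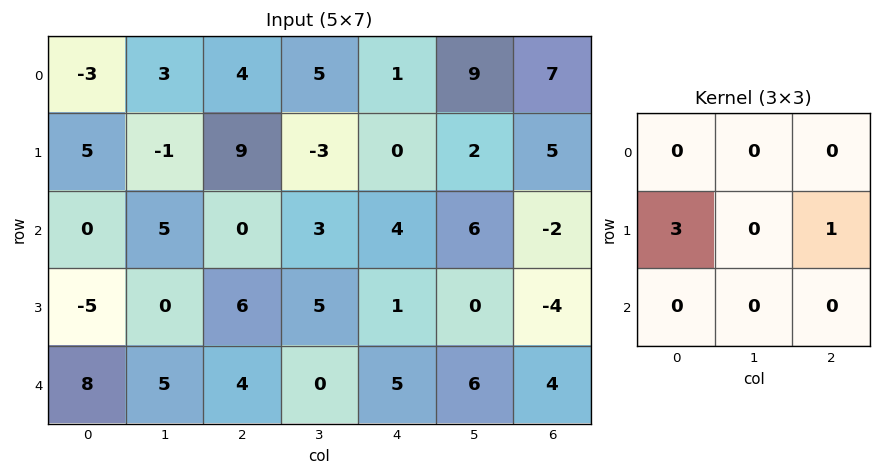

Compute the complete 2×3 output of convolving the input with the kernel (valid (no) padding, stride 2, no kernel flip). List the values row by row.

Output[0,0]: The receptive field on the input at this output position is [-3 3 4 / 5 -1 9 / 0 5 0]. Elementwise product with the kernel and sum: 5·3 + 9·1.
Output[0,1]: The receptive field on the input at this output position is [4 5 1 / 9 -3 0 / 0 3 4]. Elementwise product with the kernel and sum: 9·3 + 0·1.

24 27 5
-9 19 -1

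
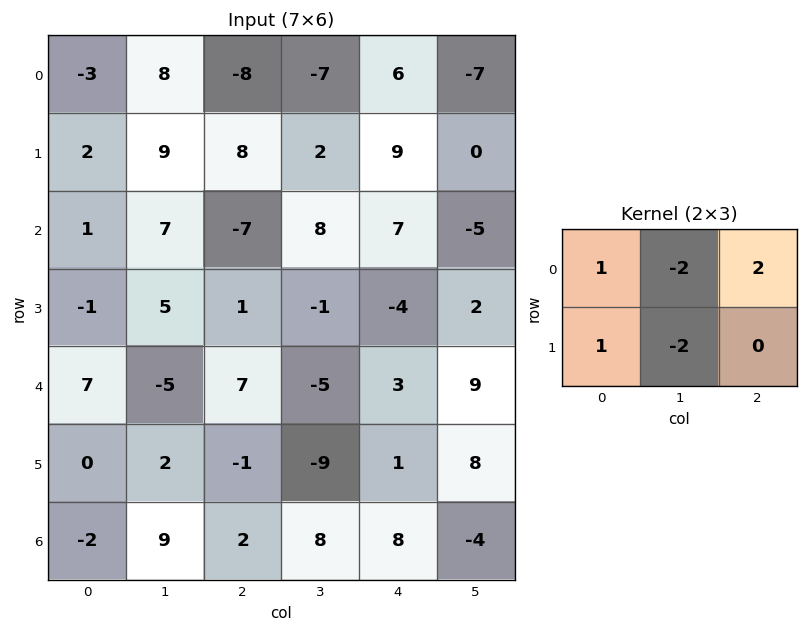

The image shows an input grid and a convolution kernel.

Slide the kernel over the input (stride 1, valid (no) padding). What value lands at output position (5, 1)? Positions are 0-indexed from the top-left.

-9

The receptive field on the input at this output position is [2 -1 -9 / 9 2 8]. Elementwise product with the kernel and sum: 2·1 + -1·-2 + -9·2 + 9·1 + 2·-2.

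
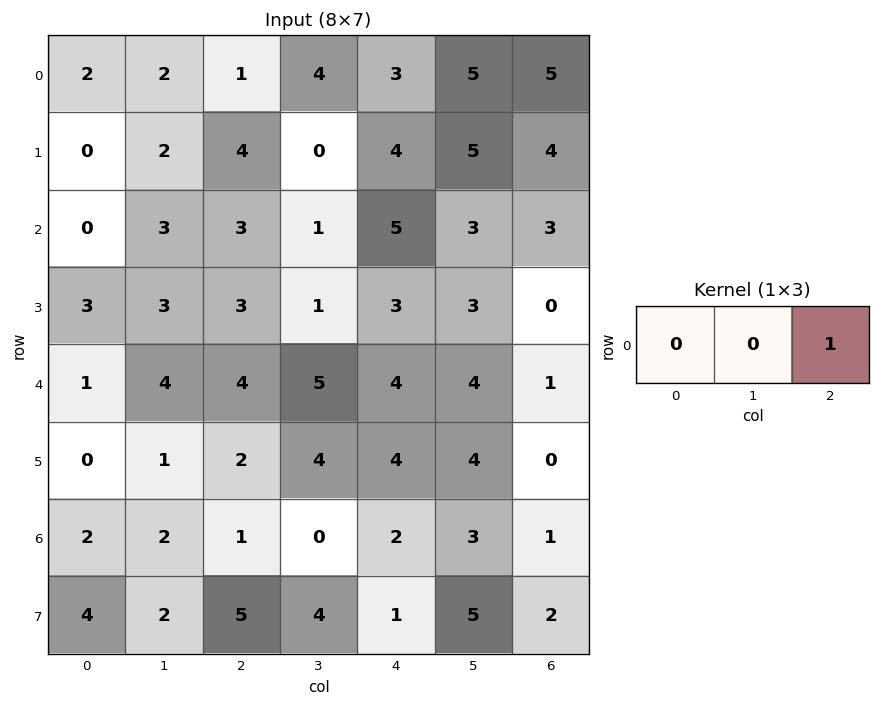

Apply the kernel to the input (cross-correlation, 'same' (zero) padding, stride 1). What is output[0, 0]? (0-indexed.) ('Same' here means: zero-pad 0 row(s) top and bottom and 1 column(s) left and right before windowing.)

2

The receptive field on the zero-padded input at this output position is [0 2 2]. Elementwise product with the kernel and sum: 2·1.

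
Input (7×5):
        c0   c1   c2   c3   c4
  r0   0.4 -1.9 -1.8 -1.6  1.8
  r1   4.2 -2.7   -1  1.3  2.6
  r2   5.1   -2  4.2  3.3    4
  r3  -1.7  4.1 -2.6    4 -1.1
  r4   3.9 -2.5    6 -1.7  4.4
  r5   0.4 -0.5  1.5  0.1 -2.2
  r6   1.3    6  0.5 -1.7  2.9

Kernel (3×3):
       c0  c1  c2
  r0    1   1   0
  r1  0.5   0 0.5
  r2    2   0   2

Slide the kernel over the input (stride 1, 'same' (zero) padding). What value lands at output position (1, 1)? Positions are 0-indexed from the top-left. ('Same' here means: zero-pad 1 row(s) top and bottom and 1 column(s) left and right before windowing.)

The receptive field on the zero-padded input at this output position is [0.4 -1.9 -1.8 / 4.2 -2.7 -1 / 5.1 -2 4.2]. Elementwise product with the kernel and sum: 0.4·1 + -1.9·1 + 4.2·0.5 + -1·0.5 + 5.1·2 + 4.2·2.

18.7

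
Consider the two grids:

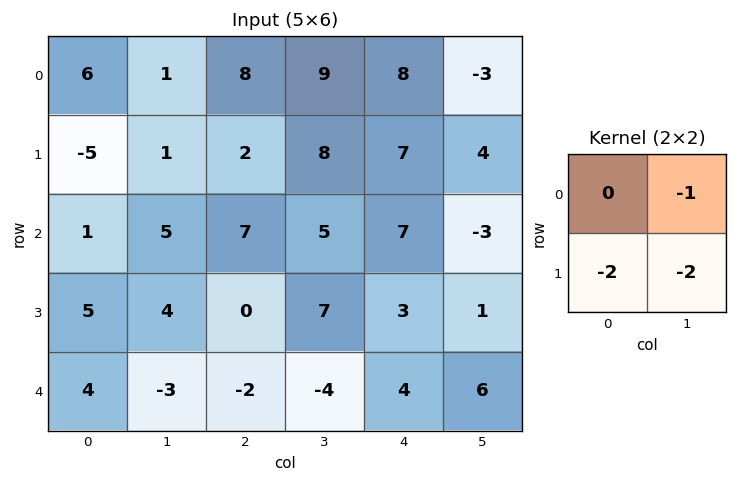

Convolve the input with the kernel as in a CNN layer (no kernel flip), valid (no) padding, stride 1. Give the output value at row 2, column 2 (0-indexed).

-19

The receptive field on the input at this output position is [7 5 / 0 7]. Elementwise product with the kernel and sum: 5·-1 + 0·-2 + 7·-2.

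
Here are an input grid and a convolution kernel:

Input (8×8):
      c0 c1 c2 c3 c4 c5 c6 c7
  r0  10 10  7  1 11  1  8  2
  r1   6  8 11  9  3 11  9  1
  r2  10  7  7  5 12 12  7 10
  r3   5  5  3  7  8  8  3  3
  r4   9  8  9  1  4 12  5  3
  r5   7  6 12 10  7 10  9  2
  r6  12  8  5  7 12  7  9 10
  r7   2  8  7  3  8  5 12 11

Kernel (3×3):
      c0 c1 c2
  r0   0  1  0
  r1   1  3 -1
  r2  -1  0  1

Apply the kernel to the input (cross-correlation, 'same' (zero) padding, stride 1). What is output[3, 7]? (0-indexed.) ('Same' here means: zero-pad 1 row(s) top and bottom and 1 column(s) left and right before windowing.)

The receptive field on the zero-padded input at this output position is [7 10 0 / 3 3 0 / 5 3 0]. Elementwise product with the kernel and sum: 10·1 + 3·1 + 3·3 + 0·-1 + 5·-1 + 0·1.

17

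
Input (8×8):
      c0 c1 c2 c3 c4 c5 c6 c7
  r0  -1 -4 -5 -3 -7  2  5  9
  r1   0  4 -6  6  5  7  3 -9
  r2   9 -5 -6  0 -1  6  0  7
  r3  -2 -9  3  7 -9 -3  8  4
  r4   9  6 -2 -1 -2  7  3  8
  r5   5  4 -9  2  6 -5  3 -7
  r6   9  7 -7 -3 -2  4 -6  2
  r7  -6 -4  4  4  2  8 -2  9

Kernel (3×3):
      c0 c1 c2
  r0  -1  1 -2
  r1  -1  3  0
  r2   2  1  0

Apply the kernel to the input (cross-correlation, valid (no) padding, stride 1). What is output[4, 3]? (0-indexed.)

The receptive field on the input at this output position is [-1 -2 7 / 2 6 -5 / -3 -2 4]. Elementwise product with the kernel and sum: -1·-1 + -2·1 + 7·-2 + 2·-1 + 6·3 + -3·2 + -2·1.

-7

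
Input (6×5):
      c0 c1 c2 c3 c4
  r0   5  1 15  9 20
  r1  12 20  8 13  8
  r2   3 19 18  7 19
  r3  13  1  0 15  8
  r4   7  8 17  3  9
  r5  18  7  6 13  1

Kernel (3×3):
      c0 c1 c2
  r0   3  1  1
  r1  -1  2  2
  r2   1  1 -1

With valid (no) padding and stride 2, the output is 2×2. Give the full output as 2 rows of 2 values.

79 114
33 137

Output[0,0]: The receptive field on the input at this output position is [5 1 15 / 12 20 8 / 3 19 18]. Elementwise product with the kernel and sum: 5·3 + 1·1 + 15·1 + 12·-1 + 20·2 + 8·2 + 3·1 + 19·1 + 18·-1.
Output[0,1]: The receptive field on the input at this output position is [15 9 20 / 8 13 8 / 18 7 19]. Elementwise product with the kernel and sum: 15·3 + 9·1 + 20·1 + 8·-1 + 13·2 + 8·2 + 18·1 + 7·1 + 19·-1.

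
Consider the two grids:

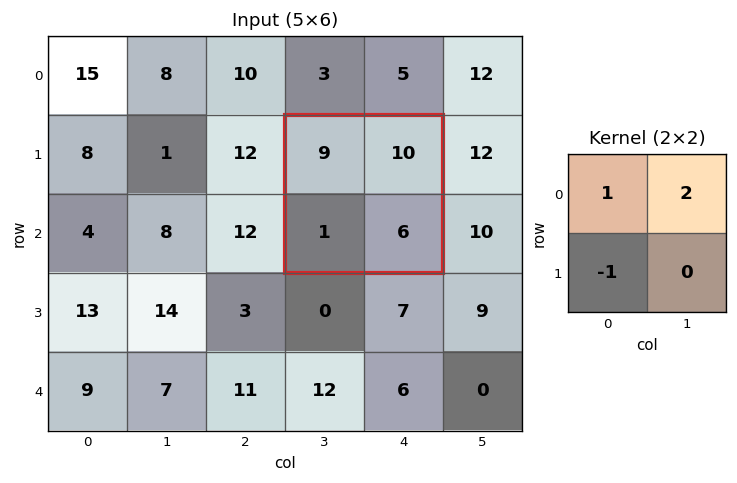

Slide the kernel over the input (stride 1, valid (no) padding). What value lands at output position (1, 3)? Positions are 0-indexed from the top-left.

28

The receptive field on the input at this output position is [9 10 / 1 6]. Elementwise product with the kernel and sum: 9·1 + 10·2 + 1·-1.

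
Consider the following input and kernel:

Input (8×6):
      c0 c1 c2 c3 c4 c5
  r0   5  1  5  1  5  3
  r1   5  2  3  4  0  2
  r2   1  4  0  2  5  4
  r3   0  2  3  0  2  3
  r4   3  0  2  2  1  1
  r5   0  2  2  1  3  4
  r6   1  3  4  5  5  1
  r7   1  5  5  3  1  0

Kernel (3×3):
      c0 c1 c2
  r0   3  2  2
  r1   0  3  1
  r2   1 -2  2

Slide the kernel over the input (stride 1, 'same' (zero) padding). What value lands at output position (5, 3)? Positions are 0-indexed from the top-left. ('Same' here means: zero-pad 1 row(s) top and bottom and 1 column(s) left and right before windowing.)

The receptive field on the zero-padded input at this output position is [2 2 1 / 2 1 3 / 4 5 5]. Elementwise product with the kernel and sum: 2·3 + 2·2 + 1·2 + 1·3 + 3·1 + 4·1 + 5·-2 + 5·2.

22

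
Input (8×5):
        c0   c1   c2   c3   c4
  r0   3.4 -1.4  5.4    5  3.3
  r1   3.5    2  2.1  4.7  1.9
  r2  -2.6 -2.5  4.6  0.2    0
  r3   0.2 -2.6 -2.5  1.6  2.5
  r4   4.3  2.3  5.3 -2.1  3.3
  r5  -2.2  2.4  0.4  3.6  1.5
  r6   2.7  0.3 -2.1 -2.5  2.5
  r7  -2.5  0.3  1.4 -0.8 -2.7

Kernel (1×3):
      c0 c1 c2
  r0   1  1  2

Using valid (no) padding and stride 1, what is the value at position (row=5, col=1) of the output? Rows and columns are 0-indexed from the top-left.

The receptive field on the input at this output position is [2.4 0.4 3.6]. Elementwise product with the kernel and sum: 2.4·1 + 0.4·1 + 3.6·2.

10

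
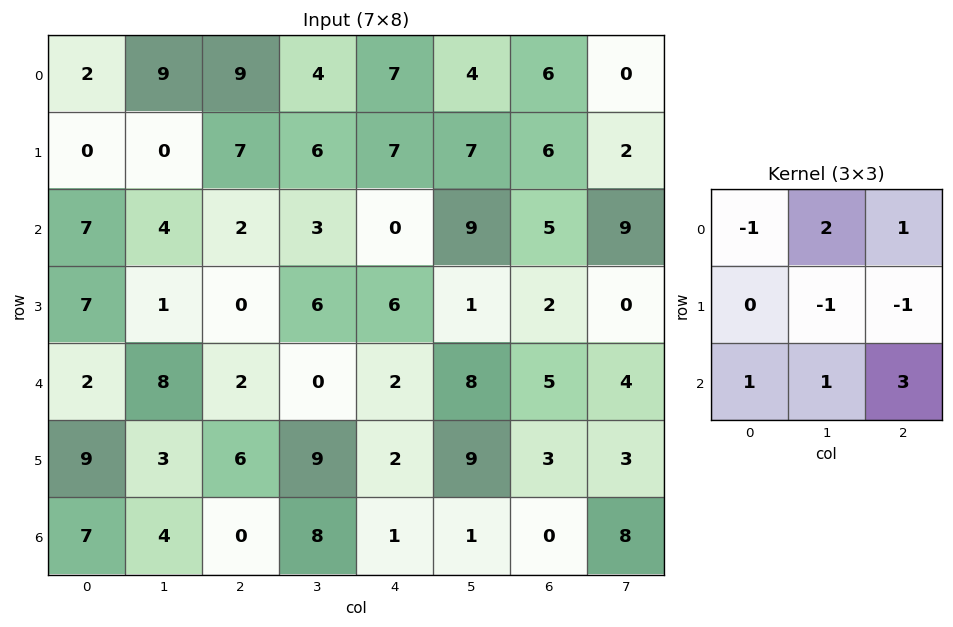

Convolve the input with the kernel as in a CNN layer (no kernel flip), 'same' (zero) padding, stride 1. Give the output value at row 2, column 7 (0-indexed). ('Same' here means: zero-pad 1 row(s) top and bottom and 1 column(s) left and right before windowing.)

-9

The receptive field on the zero-padded input at this output position is [6 2 0 / 5 9 0 / 2 0 0]. Elementwise product with the kernel and sum: 6·-1 + 2·2 + 0·1 + 9·-1 + 0·-1 + 2·1 + 0·1 + 0·3.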